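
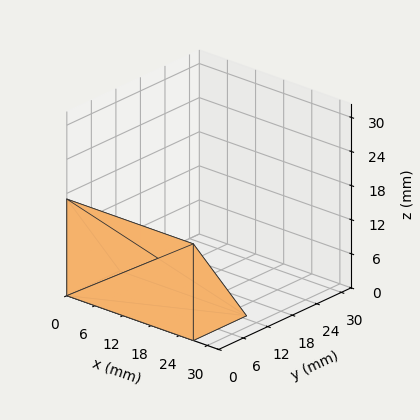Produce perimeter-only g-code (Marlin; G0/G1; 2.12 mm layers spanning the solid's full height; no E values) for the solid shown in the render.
Reading the render: the shape is a wedge (ramp): 27 × 13 mm base, rising to 17 mm along the y=0 edge and sloping linearly to z=0 at y=13 (dimensions read to the nearest mm from the axis ticks). For the g-code, the solid's height is divided into equal slices at the stated Δz and each level perimeter traced with G1 moves after a G0 lift.

; perimeter-only toolpath
G21 ; units = mm
G90 ; absolute positioning
G28 ; home
; layer 1
G0 Z2.12
G0 X0.00 Y0.00
G1 X27.00 Y0.00
G1 X27.00 Y11.38
G1 X0.00 Y11.38
G1 X0.00 Y0.00
; layer 2
G0 Z4.25
G0 X0.00 Y0.00
G1 X27.00 Y0.00
G1 X27.00 Y9.75
G1 X0.00 Y9.75
G1 X0.00 Y0.00
; layer 3
G0 Z6.38
G0 X0.00 Y0.00
G1 X27.00 Y0.00
G1 X27.00 Y8.12
G1 X0.00 Y8.12
G1 X0.00 Y0.00
; layer 4
G0 Z8.50
G0 X0.00 Y0.00
G1 X27.00 Y0.00
G1 X27.00 Y6.50
G1 X0.00 Y6.50
G1 X0.00 Y0.00
; layer 5
G0 Z10.62
G0 X0.00 Y0.00
G1 X27.00 Y0.00
G1 X27.00 Y4.88
G1 X0.00 Y4.88
G1 X0.00 Y0.00
; layer 6
G0 Z12.75
G0 X0.00 Y0.00
G1 X27.00 Y0.00
G1 X27.00 Y3.25
G1 X0.00 Y3.25
G1 X0.00 Y0.00
; layer 7
G0 Z14.88
G0 X0.00 Y0.00
G1 X27.00 Y0.00
G1 X27.00 Y1.62
G1 X0.00 Y1.62
G1 X0.00 Y0.00
M2 ; end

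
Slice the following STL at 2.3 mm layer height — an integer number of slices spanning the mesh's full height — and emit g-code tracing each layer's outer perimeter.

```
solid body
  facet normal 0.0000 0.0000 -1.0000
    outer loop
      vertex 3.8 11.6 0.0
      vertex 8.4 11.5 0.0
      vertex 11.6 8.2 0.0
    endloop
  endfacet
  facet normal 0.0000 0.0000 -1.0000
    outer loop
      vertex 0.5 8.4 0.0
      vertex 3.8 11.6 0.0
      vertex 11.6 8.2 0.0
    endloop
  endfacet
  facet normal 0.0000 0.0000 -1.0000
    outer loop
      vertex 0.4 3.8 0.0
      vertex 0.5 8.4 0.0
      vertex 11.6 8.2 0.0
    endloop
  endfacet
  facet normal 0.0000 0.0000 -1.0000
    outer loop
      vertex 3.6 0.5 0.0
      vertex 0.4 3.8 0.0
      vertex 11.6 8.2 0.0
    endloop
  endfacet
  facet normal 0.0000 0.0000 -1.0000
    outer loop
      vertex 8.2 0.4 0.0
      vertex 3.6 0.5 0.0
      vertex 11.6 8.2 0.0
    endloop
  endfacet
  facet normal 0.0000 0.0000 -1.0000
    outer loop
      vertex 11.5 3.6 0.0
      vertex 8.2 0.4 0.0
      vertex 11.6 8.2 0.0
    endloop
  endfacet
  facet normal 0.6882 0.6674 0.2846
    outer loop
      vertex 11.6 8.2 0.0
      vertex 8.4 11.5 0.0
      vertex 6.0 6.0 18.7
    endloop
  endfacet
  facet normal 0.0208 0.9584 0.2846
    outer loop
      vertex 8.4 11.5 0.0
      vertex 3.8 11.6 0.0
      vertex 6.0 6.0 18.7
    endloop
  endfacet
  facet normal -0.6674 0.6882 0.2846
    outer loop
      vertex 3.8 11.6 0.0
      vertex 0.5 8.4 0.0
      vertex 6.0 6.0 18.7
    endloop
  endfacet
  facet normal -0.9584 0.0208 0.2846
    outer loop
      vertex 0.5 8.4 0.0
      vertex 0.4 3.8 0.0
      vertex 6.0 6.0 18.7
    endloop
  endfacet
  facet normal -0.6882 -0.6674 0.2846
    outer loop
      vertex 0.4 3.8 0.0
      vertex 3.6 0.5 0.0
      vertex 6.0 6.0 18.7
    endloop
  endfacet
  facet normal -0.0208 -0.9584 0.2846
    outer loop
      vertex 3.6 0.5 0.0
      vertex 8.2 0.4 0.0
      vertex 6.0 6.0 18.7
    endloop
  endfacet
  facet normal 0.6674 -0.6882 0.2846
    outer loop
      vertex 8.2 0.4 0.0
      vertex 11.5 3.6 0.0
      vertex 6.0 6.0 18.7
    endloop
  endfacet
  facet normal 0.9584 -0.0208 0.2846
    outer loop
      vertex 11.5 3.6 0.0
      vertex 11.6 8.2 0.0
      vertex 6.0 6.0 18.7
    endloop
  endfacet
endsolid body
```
; perimeter-only toolpath
G21 ; units = mm
G90 ; absolute positioning
G28 ; home
; layer 1
G0 Z2.3
G0 X10.9 Y7.9
G1 X8.1 Y10.8
G1 X4.1 Y10.9
G1 X1.2 Y8.1
G1 X1.1 Y4.1
G1 X3.9 Y1.2
G1 X7.9 Y1.1
G1 X10.8 Y3.9
G1 X10.9 Y7.9
; layer 2
G0 Z4.7
G0 X10.2 Y7.6
G1 X7.8 Y10.1
G1 X4.3 Y10.2
G1 X1.9 Y7.8
G1 X1.8 Y4.3
G1 X4.2 Y1.9
G1 X7.6 Y1.8
G1 X10.1 Y4.2
G1 X10.2 Y7.6
; layer 3
G0 Z7.0
G0 X9.5 Y7.4
G1 X7.5 Y9.4
G1 X4.6 Y9.5
G1 X2.6 Y7.5
G1 X2.5 Y4.6
G1 X4.5 Y2.6
G1 X7.4 Y2.5
G1 X9.4 Y4.5
G1 X9.5 Y7.4
; layer 4
G0 Z9.3
G0 X8.8 Y7.1
G1 X7.2 Y8.8
G1 X4.9 Y8.8
G1 X3.2 Y7.2
G1 X3.2 Y4.9
G1 X4.8 Y3.2
G1 X7.1 Y3.2
G1 X8.8 Y4.8
G1 X8.8 Y7.1
; layer 5
G0 Z11.7
G0 X8.1 Y6.8
G1 X6.9 Y8.1
G1 X5.2 Y8.1
G1 X3.9 Y6.9
G1 X3.9 Y5.2
G1 X5.1 Y3.9
G1 X6.8 Y3.9
G1 X8.1 Y5.1
G1 X8.1 Y6.8
; layer 6
G0 Z14.0
G0 X7.4 Y6.5
G1 X6.6 Y7.4
G1 X5.5 Y7.4
G1 X4.6 Y6.6
G1 X4.6 Y5.5
G1 X5.4 Y4.6
G1 X6.5 Y4.6
G1 X7.4 Y5.4
G1 X7.4 Y6.5
; layer 7
G0 Z16.4
G0 X6.7 Y6.3
G1 X6.3 Y6.7
G1 X5.7 Y6.7
G1 X5.3 Y6.3
G1 X5.3 Y5.7
G1 X5.7 Y5.3
G1 X6.3 Y5.3
G1 X6.7 Y5.7
G1 X6.7 Y6.3
M2 ; end

The solid is a regular 8-sided pyramid, base circumscribed radius ≈ 6 mm, apex at z ≈ 18.7 mm. Slicing at Δz = 2.3 mm — 8 equal slices spanning the solid's height, so layer i sits at z = i·h/8 — gives 7 non-empty perimeters. Each is a 8-segment closed polygon; G0 lifts to the layer z and rapids to the start vertex, then G1 traces the edges. The cross-section shrinks linearly with z (the slice at the apex is degenerate and omitted).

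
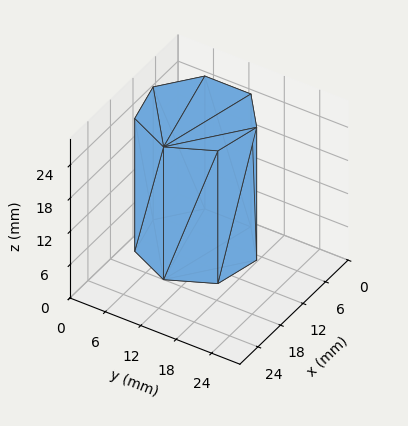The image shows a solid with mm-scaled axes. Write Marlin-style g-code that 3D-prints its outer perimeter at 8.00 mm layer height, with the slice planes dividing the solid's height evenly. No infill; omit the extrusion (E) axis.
Reading the render: the shape is a regular 7-sided prism (a cylinder approximated with 7 flat sides), circumscribed radius ≈ 9 mm, height ≈ 24 mm (dimensions read to the nearest mm from the axis ticks). For the g-code, the solid's height is divided into equal slices at the stated Δz and each level perimeter traced with G1 moves after a G0 lift.

; perimeter-only toolpath
G21 ; units = mm
G90 ; absolute positioning
G28 ; home
; layer 1
G0 Z8.00
G0 X18.00 Y9.00
G1 X14.61 Y16.04
G1 X7.00 Y17.77
G1 X0.89 Y12.90
G1 X0.89 Y5.10
G1 X7.00 Y0.23
G1 X14.61 Y1.96
G1 X18.00 Y9.00
; layer 2
G0 Z16.00
G0 X18.00 Y9.00
G1 X14.61 Y16.04
G1 X7.00 Y17.77
G1 X0.89 Y12.90
G1 X0.89 Y5.10
G1 X7.00 Y0.23
G1 X14.61 Y1.96
G1 X18.00 Y9.00
; layer 3
G0 Z24.00
G0 X18.00 Y9.00
G1 X14.61 Y16.04
G1 X7.00 Y17.77
G1 X0.89 Y12.90
G1 X0.89 Y5.10
G1 X7.00 Y0.23
G1 X14.61 Y1.96
G1 X18.00 Y9.00
M2 ; end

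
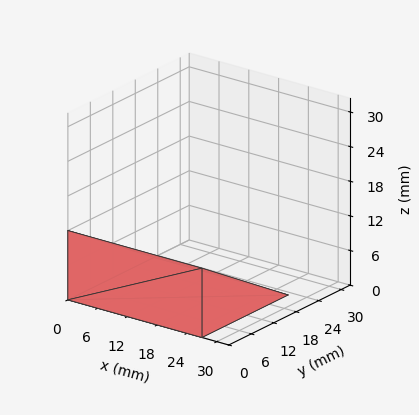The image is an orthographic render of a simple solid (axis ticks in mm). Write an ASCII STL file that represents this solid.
Reading the render: the shape is a wedge (ramp): 27 × 23 mm base, rising to 12 mm along the y=0 edge and sloping linearly to z=0 at y=23 (dimensions read to the nearest mm from the axis ticks). For the STL, each face is triangulated and given an outward normal.

solid part
  facet normal 0.0000 0.0000 -1.0000
    outer loop
      vertex 27.0 23.0 0.0
      vertex 27.0 0.0 0.0
      vertex 0.0 0.0 0.0
    endloop
  endfacet
  facet normal 0.0000 0.0000 -1.0000
    outer loop
      vertex 0.0 23.0 0.0
      vertex 27.0 23.0 0.0
      vertex 0.0 0.0 0.0
    endloop
  endfacet
  facet normal 0.0000 -1.0000 0.0000
    outer loop
      vertex 0.0 0.0 0.0
      vertex 27.0 0.0 0.0
      vertex 27.0 0.0 12.0
    endloop
  endfacet
  facet normal 0.0000 -1.0000 0.0000
    outer loop
      vertex 0.0 0.0 0.0
      vertex 27.0 0.0 12.0
      vertex 0.0 0.0 12.0
    endloop
  endfacet
  facet normal 0.0000 0.4626 0.8866
    outer loop
      vertex 0.0 0.0 12.0
      vertex 27.0 0.0 12.0
      vertex 27.0 23.0 0.0
    endloop
  endfacet
  facet normal 0.0000 0.4626 0.8866
    outer loop
      vertex 0.0 0.0 12.0
      vertex 27.0 23.0 0.0
      vertex 0.0 23.0 0.0
    endloop
  endfacet
  facet normal -1.0000 0.0000 0.0000
    outer loop
      vertex 0.0 0.0 12.0
      vertex 0.0 23.0 0.0
      vertex 0.0 0.0 0.0
    endloop
  endfacet
  facet normal 1.0000 0.0000 0.0000
    outer loop
      vertex 27.0 0.0 0.0
      vertex 27.0 23.0 0.0
      vertex 27.0 0.0 12.0
    endloop
  endfacet
endsolid part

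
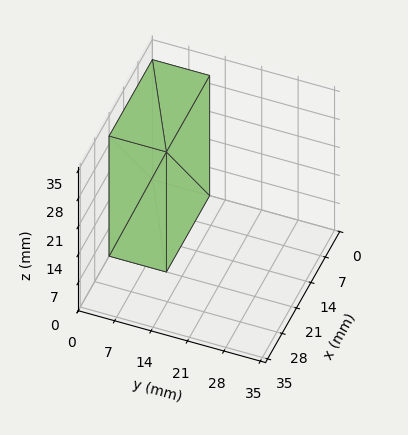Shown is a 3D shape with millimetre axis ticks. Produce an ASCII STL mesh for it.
Reading the render: the shape is a rectangular box, roughly 21 × 11 mm footprint and 30 mm tall (dimensions read to the nearest mm from the axis ticks). For the STL, each face is triangulated and given an outward normal.

solid part
  facet normal 0.0000 0.0000 -1.0000
    outer loop
      vertex 21.0 11.0 0.0
      vertex 21.0 0.0 0.0
      vertex 0.0 0.0 0.0
    endloop
  endfacet
  facet normal 0.0000 0.0000 -1.0000
    outer loop
      vertex 0.0 11.0 0.0
      vertex 21.0 11.0 0.0
      vertex 0.0 0.0 0.0
    endloop
  endfacet
  facet normal 0.0000 0.0000 1.0000
    outer loop
      vertex 0.0 0.0 30.0
      vertex 21.0 0.0 30.0
      vertex 21.0 11.0 30.0
    endloop
  endfacet
  facet normal 0.0000 0.0000 1.0000
    outer loop
      vertex 0.0 0.0 30.0
      vertex 21.0 11.0 30.0
      vertex 0.0 11.0 30.0
    endloop
  endfacet
  facet normal 0.0000 -1.0000 0.0000
    outer loop
      vertex 0.0 0.0 0.0
      vertex 21.0 0.0 0.0
      vertex 21.0 0.0 30.0
    endloop
  endfacet
  facet normal 0.0000 -1.0000 0.0000
    outer loop
      vertex 0.0 0.0 0.0
      vertex 21.0 0.0 30.0
      vertex 0.0 0.0 30.0
    endloop
  endfacet
  facet normal 0.0000 1.0000 0.0000
    outer loop
      vertex 21.0 11.0 30.0
      vertex 21.0 11.0 0.0
      vertex 0.0 11.0 0.0
    endloop
  endfacet
  facet normal 0.0000 1.0000 0.0000
    outer loop
      vertex 0.0 11.0 30.0
      vertex 21.0 11.0 30.0
      vertex 0.0 11.0 0.0
    endloop
  endfacet
  facet normal -1.0000 0.0000 0.0000
    outer loop
      vertex 0.0 11.0 30.0
      vertex 0.0 11.0 0.0
      vertex 0.0 0.0 0.0
    endloop
  endfacet
  facet normal -1.0000 0.0000 0.0000
    outer loop
      vertex 0.0 0.0 30.0
      vertex 0.0 11.0 30.0
      vertex 0.0 0.0 0.0
    endloop
  endfacet
  facet normal 1.0000 0.0000 0.0000
    outer loop
      vertex 21.0 0.0 0.0
      vertex 21.0 11.0 0.0
      vertex 21.0 11.0 30.0
    endloop
  endfacet
  facet normal 1.0000 0.0000 0.0000
    outer loop
      vertex 21.0 0.0 0.0
      vertex 21.0 11.0 30.0
      vertex 21.0 0.0 30.0
    endloop
  endfacet
endsolid part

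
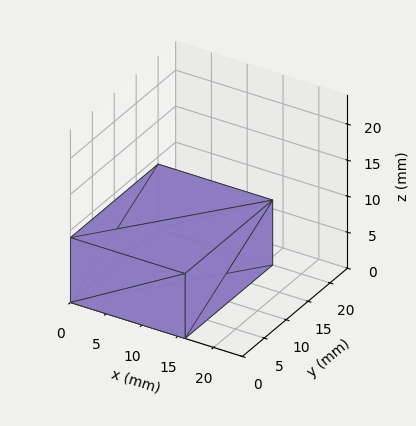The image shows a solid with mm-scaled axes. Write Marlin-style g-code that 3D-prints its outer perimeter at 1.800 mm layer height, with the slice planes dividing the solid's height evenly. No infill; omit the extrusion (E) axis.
Reading the render: the shape is a rectangular box, roughly 16 × 20 mm footprint and 9 mm tall (dimensions read to the nearest mm from the axis ticks). For the g-code, the solid's height is divided into equal slices at the stated Δz and each level perimeter traced with G1 moves after a G0 lift.

; perimeter-only toolpath
G21 ; units = mm
G90 ; absolute positioning
G28 ; home
; layer 1
G0 Z1.800
G0 X0.000 Y0.000
G1 X16.000 Y0.000
G1 X16.000 Y20.000
G1 X0.000 Y20.000
G1 X0.000 Y0.000
; layer 2
G0 Z3.600
G0 X0.000 Y0.000
G1 X16.000 Y0.000
G1 X16.000 Y20.000
G1 X0.000 Y20.000
G1 X0.000 Y0.000
; layer 3
G0 Z5.400
G0 X0.000 Y0.000
G1 X16.000 Y0.000
G1 X16.000 Y20.000
G1 X0.000 Y20.000
G1 X0.000 Y0.000
; layer 4
G0 Z7.200
G0 X0.000 Y0.000
G1 X16.000 Y0.000
G1 X16.000 Y20.000
G1 X0.000 Y20.000
G1 X0.000 Y0.000
; layer 5
G0 Z9.000
G0 X0.000 Y0.000
G1 X16.000 Y0.000
G1 X16.000 Y20.000
G1 X0.000 Y20.000
G1 X0.000 Y0.000
M2 ; end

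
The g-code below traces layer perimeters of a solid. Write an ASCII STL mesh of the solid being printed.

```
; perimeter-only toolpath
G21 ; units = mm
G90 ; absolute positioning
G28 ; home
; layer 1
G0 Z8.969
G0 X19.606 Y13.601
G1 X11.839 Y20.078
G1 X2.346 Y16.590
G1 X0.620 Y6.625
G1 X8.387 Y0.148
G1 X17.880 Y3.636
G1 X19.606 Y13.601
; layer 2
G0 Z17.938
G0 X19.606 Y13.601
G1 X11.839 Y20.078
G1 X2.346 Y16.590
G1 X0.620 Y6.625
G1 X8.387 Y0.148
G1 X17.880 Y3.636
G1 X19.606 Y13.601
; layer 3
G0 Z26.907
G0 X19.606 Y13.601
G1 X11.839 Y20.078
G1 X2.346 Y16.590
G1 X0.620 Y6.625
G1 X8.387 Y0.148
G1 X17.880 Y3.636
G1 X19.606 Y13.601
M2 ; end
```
solid part
  facet normal 0.0000 0.0000 -1.0000
    outer loop
      vertex 2.346 16.590 0.000
      vertex 11.839 20.078 0.000
      vertex 19.606 13.601 0.000
    endloop
  endfacet
  facet normal 0.0000 0.0000 -1.0000
    outer loop
      vertex 0.620 6.625 0.000
      vertex 2.346 16.590 0.000
      vertex 19.606 13.601 0.000
    endloop
  endfacet
  facet normal 0.0000 0.0000 -1.0000
    outer loop
      vertex 8.387 0.148 0.000
      vertex 0.620 6.625 0.000
      vertex 19.606 13.601 0.000
    endloop
  endfacet
  facet normal 0.0000 0.0000 -1.0000
    outer loop
      vertex 17.880 3.636 0.000
      vertex 8.387 0.148 0.000
      vertex 19.606 13.601 0.000
    endloop
  endfacet
  facet normal 0.0000 0.0000 1.0000
    outer loop
      vertex 19.606 13.601 26.907
      vertex 11.839 20.078 26.907
      vertex 2.346 16.590 26.907
    endloop
  endfacet
  facet normal 0.0000 0.0000 1.0000
    outer loop
      vertex 19.606 13.601 26.907
      vertex 2.346 16.590 26.907
      vertex 0.620 6.625 26.907
    endloop
  endfacet
  facet normal 0.0000 0.0000 1.0000
    outer loop
      vertex 19.606 13.601 26.907
      vertex 0.620 6.625 26.907
      vertex 8.387 0.148 26.907
    endloop
  endfacet
  facet normal 0.0000 0.0000 1.0000
    outer loop
      vertex 19.606 13.601 26.907
      vertex 8.387 0.148 26.907
      vertex 17.880 3.636 26.907
    endloop
  endfacet
  facet normal 0.6404 0.7680 0.0000
    outer loop
      vertex 19.606 13.601 0.000
      vertex 11.839 20.078 0.000
      vertex 11.839 20.078 26.907
    endloop
  endfacet
  facet normal 0.6404 0.7680 0.0000
    outer loop
      vertex 19.606 13.601 0.000
      vertex 11.839 20.078 26.907
      vertex 19.606 13.601 26.907
    endloop
  endfacet
  facet normal -0.3449 0.9386 0.0000
    outer loop
      vertex 11.839 20.078 0.000
      vertex 2.346 16.590 0.000
      vertex 2.346 16.590 26.907
    endloop
  endfacet
  facet normal -0.3449 0.9386 0.0000
    outer loop
      vertex 11.839 20.078 0.000
      vertex 2.346 16.590 26.907
      vertex 11.839 20.078 26.907
    endloop
  endfacet
  facet normal -0.9853 0.1707 0.0000
    outer loop
      vertex 2.346 16.590 0.000
      vertex 0.620 6.625 0.000
      vertex 0.620 6.625 26.907
    endloop
  endfacet
  facet normal -0.9853 0.1707 0.0000
    outer loop
      vertex 2.346 16.590 0.000
      vertex 0.620 6.625 26.907
      vertex 2.346 16.590 26.907
    endloop
  endfacet
  facet normal -0.6404 -0.7680 0.0000
    outer loop
      vertex 0.620 6.625 0.000
      vertex 8.387 0.148 0.000
      vertex 8.387 0.148 26.907
    endloop
  endfacet
  facet normal -0.6404 -0.7680 0.0000
    outer loop
      vertex 0.620 6.625 0.000
      vertex 8.387 0.148 26.907
      vertex 0.620 6.625 26.907
    endloop
  endfacet
  facet normal 0.3449 -0.9386 0.0000
    outer loop
      vertex 8.387 0.148 0.000
      vertex 17.880 3.636 0.000
      vertex 17.880 3.636 26.907
    endloop
  endfacet
  facet normal 0.3449 -0.9386 0.0000
    outer loop
      vertex 8.387 0.148 0.000
      vertex 17.880 3.636 26.907
      vertex 8.387 0.148 26.907
    endloop
  endfacet
  facet normal 0.9853 -0.1707 0.0000
    outer loop
      vertex 17.880 3.636 0.000
      vertex 19.606 13.601 0.000
      vertex 19.606 13.601 26.907
    endloop
  endfacet
  facet normal 0.9853 -0.1707 0.0000
    outer loop
      vertex 17.880 3.636 0.000
      vertex 19.606 13.601 26.907
      vertex 17.880 3.636 26.907
    endloop
  endfacet
endsolid part

The G0 Z moves step by Δz≈8.969 mm. Every layer's G1 loop is the same polygon, so the solid is a straight extrusion of it from z=0 to z≈26.9. Closing with flat bottom and top caps and triangulating gives 20 facets — a regular 6-sided prism (a cylinder approximated with 6 flat sides), circumscribed radius ≈ 10.1 mm, height ≈ 26.9 mm.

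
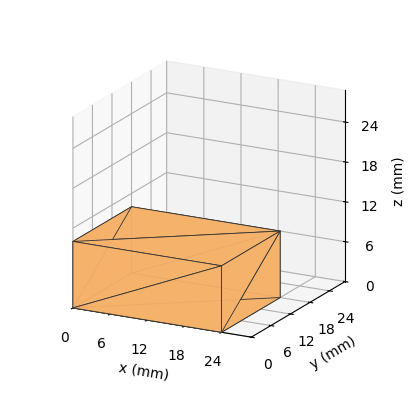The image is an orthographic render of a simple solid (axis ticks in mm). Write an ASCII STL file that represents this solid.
Reading the render: the shape is a rectangular box, roughly 24 × 18 mm footprint and 10 mm tall (dimensions read to the nearest mm from the axis ticks). For the STL, each face is triangulated and given an outward normal.

solid part
  facet normal 0.0000 0.0000 -1.0000
    outer loop
      vertex 24.000 18.000 0.000
      vertex 24.000 0.000 0.000
      vertex 0.000 0.000 0.000
    endloop
  endfacet
  facet normal 0.0000 0.0000 -1.0000
    outer loop
      vertex 0.000 18.000 0.000
      vertex 24.000 18.000 0.000
      vertex 0.000 0.000 0.000
    endloop
  endfacet
  facet normal 0.0000 0.0000 1.0000
    outer loop
      vertex 0.000 0.000 10.000
      vertex 24.000 0.000 10.000
      vertex 24.000 18.000 10.000
    endloop
  endfacet
  facet normal 0.0000 0.0000 1.0000
    outer loop
      vertex 0.000 0.000 10.000
      vertex 24.000 18.000 10.000
      vertex 0.000 18.000 10.000
    endloop
  endfacet
  facet normal 0.0000 -1.0000 0.0000
    outer loop
      vertex 0.000 0.000 0.000
      vertex 24.000 0.000 0.000
      vertex 24.000 0.000 10.000
    endloop
  endfacet
  facet normal 0.0000 -1.0000 0.0000
    outer loop
      vertex 0.000 0.000 0.000
      vertex 24.000 0.000 10.000
      vertex 0.000 0.000 10.000
    endloop
  endfacet
  facet normal 0.0000 1.0000 0.0000
    outer loop
      vertex 24.000 18.000 10.000
      vertex 24.000 18.000 0.000
      vertex 0.000 18.000 0.000
    endloop
  endfacet
  facet normal 0.0000 1.0000 0.0000
    outer loop
      vertex 0.000 18.000 10.000
      vertex 24.000 18.000 10.000
      vertex 0.000 18.000 0.000
    endloop
  endfacet
  facet normal -1.0000 0.0000 0.0000
    outer loop
      vertex 0.000 18.000 10.000
      vertex 0.000 18.000 0.000
      vertex 0.000 0.000 0.000
    endloop
  endfacet
  facet normal -1.0000 0.0000 0.0000
    outer loop
      vertex 0.000 0.000 10.000
      vertex 0.000 18.000 10.000
      vertex 0.000 0.000 0.000
    endloop
  endfacet
  facet normal 1.0000 0.0000 0.0000
    outer loop
      vertex 24.000 0.000 0.000
      vertex 24.000 18.000 0.000
      vertex 24.000 18.000 10.000
    endloop
  endfacet
  facet normal 1.0000 0.0000 0.0000
    outer loop
      vertex 24.000 0.000 0.000
      vertex 24.000 18.000 10.000
      vertex 24.000 0.000 10.000
    endloop
  endfacet
endsolid part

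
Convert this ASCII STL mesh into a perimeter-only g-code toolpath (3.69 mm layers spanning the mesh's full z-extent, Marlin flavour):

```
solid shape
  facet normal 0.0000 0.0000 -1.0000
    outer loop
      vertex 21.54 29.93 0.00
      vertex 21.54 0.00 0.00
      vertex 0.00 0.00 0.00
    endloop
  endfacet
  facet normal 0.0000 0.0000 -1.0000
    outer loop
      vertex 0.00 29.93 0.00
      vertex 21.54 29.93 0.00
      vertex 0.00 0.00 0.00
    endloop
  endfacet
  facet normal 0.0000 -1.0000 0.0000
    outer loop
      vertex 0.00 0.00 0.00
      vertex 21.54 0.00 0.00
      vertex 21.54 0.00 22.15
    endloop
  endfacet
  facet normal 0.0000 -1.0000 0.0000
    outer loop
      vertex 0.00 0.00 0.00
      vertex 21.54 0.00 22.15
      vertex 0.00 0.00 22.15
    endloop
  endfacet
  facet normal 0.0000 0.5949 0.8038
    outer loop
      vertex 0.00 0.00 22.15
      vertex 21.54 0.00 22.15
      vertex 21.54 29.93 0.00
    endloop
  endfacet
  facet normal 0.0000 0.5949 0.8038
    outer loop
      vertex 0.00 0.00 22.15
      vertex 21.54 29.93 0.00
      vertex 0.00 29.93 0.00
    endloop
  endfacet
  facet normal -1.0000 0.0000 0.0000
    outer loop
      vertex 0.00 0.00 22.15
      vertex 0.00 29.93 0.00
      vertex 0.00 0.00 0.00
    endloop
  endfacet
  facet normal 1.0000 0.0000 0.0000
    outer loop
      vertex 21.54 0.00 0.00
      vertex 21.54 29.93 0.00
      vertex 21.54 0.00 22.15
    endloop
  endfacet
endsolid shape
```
; perimeter-only toolpath
G21 ; units = mm
G90 ; absolute positioning
G28 ; home
; layer 1
G0 Z3.69
G0 X0.00 Y0.00
G1 X21.54 Y0.00
G1 X21.54 Y24.94
G1 X0.00 Y24.94
G1 X0.00 Y0.00
; layer 2
G0 Z7.38
G0 X0.00 Y0.00
G1 X21.54 Y0.00
G1 X21.54 Y19.95
G1 X0.00 Y19.95
G1 X0.00 Y0.00
; layer 3
G0 Z11.07
G0 X0.00 Y0.00
G1 X21.54 Y0.00
G1 X21.54 Y14.96
G1 X0.00 Y14.96
G1 X0.00 Y0.00
; layer 4
G0 Z14.77
G0 X0.00 Y0.00
G1 X21.54 Y0.00
G1 X21.54 Y9.98
G1 X0.00 Y9.98
G1 X0.00 Y0.00
; layer 5
G0 Z18.46
G0 X0.00 Y0.00
G1 X21.54 Y0.00
G1 X21.54 Y4.99
G1 X0.00 Y4.99
G1 X0.00 Y0.00
M2 ; end

The solid is a wedge (ramp): 21.5 × 29.9 mm base, rising to 22.1 mm along the y=0 edge and sloping linearly to z=0 at y=29.9. Slicing at Δz = 3.69 mm — 6 equal slices spanning the solid's height, so layer i sits at z = i·h/6 — gives 5 non-empty perimeters. Each is a 4-segment closed polygon; G0 lifts to the layer z and rapids to the start vertex, then G1 traces the edges. The cross-section shrinks linearly with z (the slice at the apex is degenerate and omitted).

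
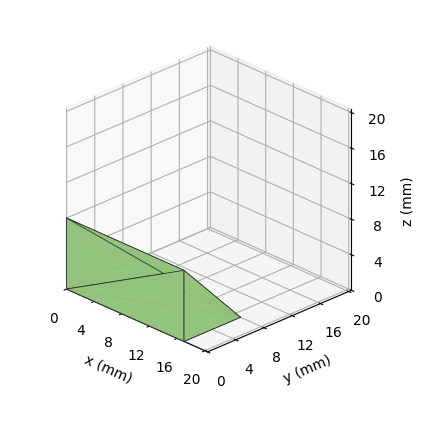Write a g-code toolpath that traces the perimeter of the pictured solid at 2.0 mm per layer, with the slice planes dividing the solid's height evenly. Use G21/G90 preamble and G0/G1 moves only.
Reading the render: the shape is a wedge (ramp): 17 × 8 mm base, rising to 8 mm along the y=0 edge and sloping linearly to z=0 at y=8 (dimensions read to the nearest mm from the axis ticks). For the g-code, the solid's height is divided into equal slices at the stated Δz and each level perimeter traced with G1 moves after a G0 lift.

; perimeter-only toolpath
G21 ; units = mm
G90 ; absolute positioning
G28 ; home
; layer 1
G0 Z2.0
G0 X0.0 Y0.0
G1 X17.0 Y0.0
G1 X17.0 Y6.0
G1 X0.0 Y6.0
G1 X0.0 Y0.0
; layer 2
G0 Z4.0
G0 X0.0 Y0.0
G1 X17.0 Y0.0
G1 X17.0 Y4.0
G1 X0.0 Y4.0
G1 X0.0 Y0.0
; layer 3
G0 Z6.0
G0 X0.0 Y0.0
G1 X17.0 Y0.0
G1 X17.0 Y2.0
G1 X0.0 Y2.0
G1 X0.0 Y0.0
M2 ; end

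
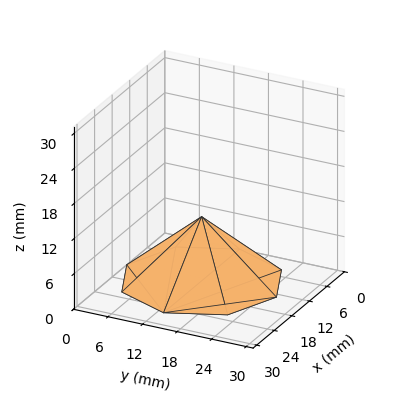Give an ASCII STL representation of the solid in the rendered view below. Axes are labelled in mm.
Reading the render: the shape is a regular 8-sided pyramid, base circumscribed radius ≈ 13 mm, apex at z ≈ 11 mm (dimensions read to the nearest mm from the axis ticks). For the STL, each face is triangulated and given an outward normal.

solid part
  facet normal 0.0000 0.0000 -1.0000
    outer loop
      vertex 13.000 26.000 0.000
      vertex 22.192 22.192 0.000
      vertex 26.000 13.000 0.000
    endloop
  endfacet
  facet normal 0.0000 0.0000 -1.0000
    outer loop
      vertex 3.808 22.192 0.000
      vertex 13.000 26.000 0.000
      vertex 26.000 13.000 0.000
    endloop
  endfacet
  facet normal 0.0000 0.0000 -1.0000
    outer loop
      vertex 0.000 13.000 0.000
      vertex 3.808 22.192 0.000
      vertex 26.000 13.000 0.000
    endloop
  endfacet
  facet normal 0.0000 0.0000 -1.0000
    outer loop
      vertex 3.808 3.808 0.000
      vertex 0.000 13.000 0.000
      vertex 26.000 13.000 0.000
    endloop
  endfacet
  facet normal 0.0000 0.0000 -1.0000
    outer loop
      vertex 13.000 0.000 0.000
      vertex 3.808 3.808 0.000
      vertex 26.000 13.000 0.000
    endloop
  endfacet
  facet normal 0.0000 0.0000 -1.0000
    outer loop
      vertex 22.192 3.808 0.000
      vertex 13.000 0.000 0.000
      vertex 26.000 13.000 0.000
    endloop
  endfacet
  facet normal 0.6240 0.2585 0.7374
    outer loop
      vertex 26.000 13.000 0.000
      vertex 22.192 22.192 0.000
      vertex 13.000 13.000 11.000
    endloop
  endfacet
  facet normal 0.2585 0.6240 0.7374
    outer loop
      vertex 22.192 22.192 0.000
      vertex 13.000 26.000 0.000
      vertex 13.000 13.000 11.000
    endloop
  endfacet
  facet normal -0.2585 0.6240 0.7374
    outer loop
      vertex 13.000 26.000 0.000
      vertex 3.808 22.192 0.000
      vertex 13.000 13.000 11.000
    endloop
  endfacet
  facet normal -0.6240 0.2585 0.7374
    outer loop
      vertex 3.808 22.192 0.000
      vertex 0.000 13.000 0.000
      vertex 13.000 13.000 11.000
    endloop
  endfacet
  facet normal -0.6240 -0.2585 0.7374
    outer loop
      vertex 0.000 13.000 0.000
      vertex 3.808 3.808 0.000
      vertex 13.000 13.000 11.000
    endloop
  endfacet
  facet normal -0.2585 -0.6240 0.7374
    outer loop
      vertex 3.808 3.808 0.000
      vertex 13.000 0.000 0.000
      vertex 13.000 13.000 11.000
    endloop
  endfacet
  facet normal 0.2585 -0.6240 0.7374
    outer loop
      vertex 13.000 0.000 0.000
      vertex 22.192 3.808 0.000
      vertex 13.000 13.000 11.000
    endloop
  endfacet
  facet normal 0.6240 -0.2585 0.7374
    outer loop
      vertex 22.192 3.808 0.000
      vertex 26.000 13.000 0.000
      vertex 13.000 13.000 11.000
    endloop
  endfacet
endsolid part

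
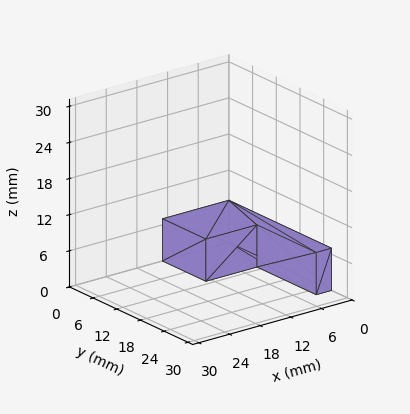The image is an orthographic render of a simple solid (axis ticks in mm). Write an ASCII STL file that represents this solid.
Reading the render: the shape is an L-shaped prism: outer 13 × 26 mm, arm thicknesses ≈ 11 mm (horizontal) and 3 mm (vertical), extruded 7 mm in z (dimensions read to the nearest mm from the axis ticks). For the STL, each face is triangulated and given an outward normal.

solid part
  facet normal 0.0000 0.0000 -1.0000
    outer loop
      vertex 13.000 11.000 0.000
      vertex 13.000 0.000 0.000
      vertex 0.000 0.000 0.000
    endloop
  endfacet
  facet normal 0.0000 0.0000 -1.0000
    outer loop
      vertex 3.000 11.000 0.000
      vertex 13.000 11.000 0.000
      vertex 0.000 0.000 0.000
    endloop
  endfacet
  facet normal 0.0000 0.0000 -1.0000
    outer loop
      vertex 3.000 26.000 0.000
      vertex 3.000 11.000 0.000
      vertex 0.000 0.000 0.000
    endloop
  endfacet
  facet normal 0.0000 0.0000 -1.0000
    outer loop
      vertex 0.000 26.000 0.000
      vertex 3.000 26.000 0.000
      vertex 0.000 0.000 0.000
    endloop
  endfacet
  facet normal 0.0000 0.0000 1.0000
    outer loop
      vertex 0.000 0.000 7.000
      vertex 13.000 0.000 7.000
      vertex 13.000 11.000 7.000
    endloop
  endfacet
  facet normal 0.0000 0.0000 1.0000
    outer loop
      vertex 0.000 0.000 7.000
      vertex 13.000 11.000 7.000
      vertex 3.000 11.000 7.000
    endloop
  endfacet
  facet normal 0.0000 0.0000 1.0000
    outer loop
      vertex 0.000 0.000 7.000
      vertex 3.000 11.000 7.000
      vertex 3.000 26.000 7.000
    endloop
  endfacet
  facet normal 0.0000 0.0000 1.0000
    outer loop
      vertex 0.000 0.000 7.000
      vertex 3.000 26.000 7.000
      vertex 0.000 26.000 7.000
    endloop
  endfacet
  facet normal 0.0000 -1.0000 0.0000
    outer loop
      vertex 0.000 0.000 0.000
      vertex 13.000 0.000 0.000
      vertex 13.000 0.000 7.000
    endloop
  endfacet
  facet normal 0.0000 -1.0000 0.0000
    outer loop
      vertex 0.000 0.000 0.000
      vertex 13.000 0.000 7.000
      vertex 0.000 0.000 7.000
    endloop
  endfacet
  facet normal 1.0000 0.0000 0.0000
    outer loop
      vertex 13.000 0.000 0.000
      vertex 13.000 11.000 0.000
      vertex 13.000 11.000 7.000
    endloop
  endfacet
  facet normal 1.0000 0.0000 0.0000
    outer loop
      vertex 13.000 0.000 0.000
      vertex 13.000 11.000 7.000
      vertex 13.000 0.000 7.000
    endloop
  endfacet
  facet normal 0.0000 1.0000 0.0000
    outer loop
      vertex 13.000 11.000 0.000
      vertex 3.000 11.000 0.000
      vertex 3.000 11.000 7.000
    endloop
  endfacet
  facet normal 0.0000 1.0000 0.0000
    outer loop
      vertex 13.000 11.000 0.000
      vertex 3.000 11.000 7.000
      vertex 13.000 11.000 7.000
    endloop
  endfacet
  facet normal 1.0000 0.0000 0.0000
    outer loop
      vertex 3.000 11.000 0.000
      vertex 3.000 26.000 0.000
      vertex 3.000 26.000 7.000
    endloop
  endfacet
  facet normal 1.0000 0.0000 0.0000
    outer loop
      vertex 3.000 11.000 0.000
      vertex 3.000 26.000 7.000
      vertex 3.000 11.000 7.000
    endloop
  endfacet
  facet normal 0.0000 1.0000 0.0000
    outer loop
      vertex 3.000 26.000 0.000
      vertex 0.000 26.000 0.000
      vertex 0.000 26.000 7.000
    endloop
  endfacet
  facet normal 0.0000 1.0000 0.0000
    outer loop
      vertex 3.000 26.000 0.000
      vertex 0.000 26.000 7.000
      vertex 3.000 26.000 7.000
    endloop
  endfacet
  facet normal -1.0000 0.0000 0.0000
    outer loop
      vertex 0.000 26.000 0.000
      vertex 0.000 0.000 0.000
      vertex 0.000 0.000 7.000
    endloop
  endfacet
  facet normal -1.0000 0.0000 0.0000
    outer loop
      vertex 0.000 26.000 0.000
      vertex 0.000 0.000 7.000
      vertex 0.000 26.000 7.000
    endloop
  endfacet
endsolid part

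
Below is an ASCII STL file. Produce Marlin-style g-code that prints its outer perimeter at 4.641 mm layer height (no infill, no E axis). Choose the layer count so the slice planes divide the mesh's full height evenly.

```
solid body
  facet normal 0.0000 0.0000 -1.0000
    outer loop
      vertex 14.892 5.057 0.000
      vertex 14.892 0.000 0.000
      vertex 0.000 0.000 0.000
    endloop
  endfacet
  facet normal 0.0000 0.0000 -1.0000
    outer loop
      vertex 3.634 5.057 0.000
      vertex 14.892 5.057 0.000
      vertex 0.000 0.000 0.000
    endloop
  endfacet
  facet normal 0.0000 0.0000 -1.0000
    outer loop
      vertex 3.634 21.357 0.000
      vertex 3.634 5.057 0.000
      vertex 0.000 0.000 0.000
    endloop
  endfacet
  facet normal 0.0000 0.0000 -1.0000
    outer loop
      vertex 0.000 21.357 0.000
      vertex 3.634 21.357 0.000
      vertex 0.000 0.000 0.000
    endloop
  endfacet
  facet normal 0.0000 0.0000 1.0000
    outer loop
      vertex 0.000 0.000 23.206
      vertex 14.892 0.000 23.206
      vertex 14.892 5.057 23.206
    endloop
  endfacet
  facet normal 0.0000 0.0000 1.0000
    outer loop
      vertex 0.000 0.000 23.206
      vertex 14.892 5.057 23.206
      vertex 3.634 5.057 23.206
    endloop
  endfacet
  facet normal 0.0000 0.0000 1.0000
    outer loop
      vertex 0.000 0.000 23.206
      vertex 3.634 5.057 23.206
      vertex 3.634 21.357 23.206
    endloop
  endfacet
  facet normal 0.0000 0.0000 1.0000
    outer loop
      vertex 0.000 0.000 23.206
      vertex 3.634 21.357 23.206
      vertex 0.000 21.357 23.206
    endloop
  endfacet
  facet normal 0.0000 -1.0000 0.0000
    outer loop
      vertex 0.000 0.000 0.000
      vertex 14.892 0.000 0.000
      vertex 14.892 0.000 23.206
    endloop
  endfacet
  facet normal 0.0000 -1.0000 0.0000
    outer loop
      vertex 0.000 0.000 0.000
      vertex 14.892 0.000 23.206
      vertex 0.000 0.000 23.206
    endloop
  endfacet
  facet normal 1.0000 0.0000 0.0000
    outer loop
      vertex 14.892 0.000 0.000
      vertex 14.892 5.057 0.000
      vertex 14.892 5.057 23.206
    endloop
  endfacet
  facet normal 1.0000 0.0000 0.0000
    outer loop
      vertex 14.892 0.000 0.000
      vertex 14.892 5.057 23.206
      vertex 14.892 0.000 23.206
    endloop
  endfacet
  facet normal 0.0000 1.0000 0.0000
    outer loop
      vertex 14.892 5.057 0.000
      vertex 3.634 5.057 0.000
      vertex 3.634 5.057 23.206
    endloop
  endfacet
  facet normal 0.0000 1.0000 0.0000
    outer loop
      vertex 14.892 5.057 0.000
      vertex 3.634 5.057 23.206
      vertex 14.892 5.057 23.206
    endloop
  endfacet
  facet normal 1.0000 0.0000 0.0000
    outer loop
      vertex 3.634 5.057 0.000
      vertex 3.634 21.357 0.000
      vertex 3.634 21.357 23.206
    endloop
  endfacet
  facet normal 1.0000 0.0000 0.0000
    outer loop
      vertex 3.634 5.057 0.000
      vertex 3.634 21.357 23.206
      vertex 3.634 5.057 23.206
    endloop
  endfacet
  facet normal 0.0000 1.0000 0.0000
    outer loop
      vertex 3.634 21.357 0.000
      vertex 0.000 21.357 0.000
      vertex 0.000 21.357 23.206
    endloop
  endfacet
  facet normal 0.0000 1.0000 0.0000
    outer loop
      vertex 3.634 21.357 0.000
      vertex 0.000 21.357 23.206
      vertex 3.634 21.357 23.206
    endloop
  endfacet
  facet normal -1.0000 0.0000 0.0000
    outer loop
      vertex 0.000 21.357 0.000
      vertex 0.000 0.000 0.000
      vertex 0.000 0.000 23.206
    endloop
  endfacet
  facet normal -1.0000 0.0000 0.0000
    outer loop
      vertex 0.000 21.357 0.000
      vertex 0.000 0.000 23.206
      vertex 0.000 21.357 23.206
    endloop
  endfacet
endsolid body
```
; perimeter-only toolpath
G21 ; units = mm
G90 ; absolute positioning
G28 ; home
; layer 1
G0 Z4.641
G0 X0.000 Y0.000
G1 X14.892 Y0.000
G1 X14.892 Y5.057
G1 X3.634 Y5.057
G1 X3.634 Y21.357
G1 X0.000 Y21.357
G1 X0.000 Y0.000
; layer 2
G0 Z9.282
G0 X0.000 Y0.000
G1 X14.892 Y0.000
G1 X14.892 Y5.057
G1 X3.634 Y5.057
G1 X3.634 Y21.357
G1 X0.000 Y21.357
G1 X0.000 Y0.000
; layer 3
G0 Z13.924
G0 X0.000 Y0.000
G1 X14.892 Y0.000
G1 X14.892 Y5.057
G1 X3.634 Y5.057
G1 X3.634 Y21.357
G1 X0.000 Y21.357
G1 X0.000 Y0.000
; layer 4
G0 Z18.565
G0 X0.000 Y0.000
G1 X14.892 Y0.000
G1 X14.892 Y5.057
G1 X3.634 Y5.057
G1 X3.634 Y21.357
G1 X0.000 Y21.357
G1 X0.000 Y0.000
; layer 5
G0 Z23.206
G0 X0.000 Y0.000
G1 X14.892 Y0.000
G1 X14.892 Y5.057
G1 X3.634 Y5.057
G1 X3.634 Y21.357
G1 X0.000 Y21.357
G1 X0.000 Y0.000
M2 ; end

The solid is an L-shaped prism: outer 14.9 × 21.4 mm, arm thicknesses ≈ 5.06 mm (horizontal) and 3.63 mm (vertical), extruded 23.2 mm in z. Slicing at Δz = 4.641 mm — 5 equal slices spanning the solid's height, so layer i sits at z = i·h/5 — gives 5 non-empty perimeters. Each is a 6-segment closed polygon; G0 lifts to the layer z and rapids to the start vertex, then G1 traces the edges.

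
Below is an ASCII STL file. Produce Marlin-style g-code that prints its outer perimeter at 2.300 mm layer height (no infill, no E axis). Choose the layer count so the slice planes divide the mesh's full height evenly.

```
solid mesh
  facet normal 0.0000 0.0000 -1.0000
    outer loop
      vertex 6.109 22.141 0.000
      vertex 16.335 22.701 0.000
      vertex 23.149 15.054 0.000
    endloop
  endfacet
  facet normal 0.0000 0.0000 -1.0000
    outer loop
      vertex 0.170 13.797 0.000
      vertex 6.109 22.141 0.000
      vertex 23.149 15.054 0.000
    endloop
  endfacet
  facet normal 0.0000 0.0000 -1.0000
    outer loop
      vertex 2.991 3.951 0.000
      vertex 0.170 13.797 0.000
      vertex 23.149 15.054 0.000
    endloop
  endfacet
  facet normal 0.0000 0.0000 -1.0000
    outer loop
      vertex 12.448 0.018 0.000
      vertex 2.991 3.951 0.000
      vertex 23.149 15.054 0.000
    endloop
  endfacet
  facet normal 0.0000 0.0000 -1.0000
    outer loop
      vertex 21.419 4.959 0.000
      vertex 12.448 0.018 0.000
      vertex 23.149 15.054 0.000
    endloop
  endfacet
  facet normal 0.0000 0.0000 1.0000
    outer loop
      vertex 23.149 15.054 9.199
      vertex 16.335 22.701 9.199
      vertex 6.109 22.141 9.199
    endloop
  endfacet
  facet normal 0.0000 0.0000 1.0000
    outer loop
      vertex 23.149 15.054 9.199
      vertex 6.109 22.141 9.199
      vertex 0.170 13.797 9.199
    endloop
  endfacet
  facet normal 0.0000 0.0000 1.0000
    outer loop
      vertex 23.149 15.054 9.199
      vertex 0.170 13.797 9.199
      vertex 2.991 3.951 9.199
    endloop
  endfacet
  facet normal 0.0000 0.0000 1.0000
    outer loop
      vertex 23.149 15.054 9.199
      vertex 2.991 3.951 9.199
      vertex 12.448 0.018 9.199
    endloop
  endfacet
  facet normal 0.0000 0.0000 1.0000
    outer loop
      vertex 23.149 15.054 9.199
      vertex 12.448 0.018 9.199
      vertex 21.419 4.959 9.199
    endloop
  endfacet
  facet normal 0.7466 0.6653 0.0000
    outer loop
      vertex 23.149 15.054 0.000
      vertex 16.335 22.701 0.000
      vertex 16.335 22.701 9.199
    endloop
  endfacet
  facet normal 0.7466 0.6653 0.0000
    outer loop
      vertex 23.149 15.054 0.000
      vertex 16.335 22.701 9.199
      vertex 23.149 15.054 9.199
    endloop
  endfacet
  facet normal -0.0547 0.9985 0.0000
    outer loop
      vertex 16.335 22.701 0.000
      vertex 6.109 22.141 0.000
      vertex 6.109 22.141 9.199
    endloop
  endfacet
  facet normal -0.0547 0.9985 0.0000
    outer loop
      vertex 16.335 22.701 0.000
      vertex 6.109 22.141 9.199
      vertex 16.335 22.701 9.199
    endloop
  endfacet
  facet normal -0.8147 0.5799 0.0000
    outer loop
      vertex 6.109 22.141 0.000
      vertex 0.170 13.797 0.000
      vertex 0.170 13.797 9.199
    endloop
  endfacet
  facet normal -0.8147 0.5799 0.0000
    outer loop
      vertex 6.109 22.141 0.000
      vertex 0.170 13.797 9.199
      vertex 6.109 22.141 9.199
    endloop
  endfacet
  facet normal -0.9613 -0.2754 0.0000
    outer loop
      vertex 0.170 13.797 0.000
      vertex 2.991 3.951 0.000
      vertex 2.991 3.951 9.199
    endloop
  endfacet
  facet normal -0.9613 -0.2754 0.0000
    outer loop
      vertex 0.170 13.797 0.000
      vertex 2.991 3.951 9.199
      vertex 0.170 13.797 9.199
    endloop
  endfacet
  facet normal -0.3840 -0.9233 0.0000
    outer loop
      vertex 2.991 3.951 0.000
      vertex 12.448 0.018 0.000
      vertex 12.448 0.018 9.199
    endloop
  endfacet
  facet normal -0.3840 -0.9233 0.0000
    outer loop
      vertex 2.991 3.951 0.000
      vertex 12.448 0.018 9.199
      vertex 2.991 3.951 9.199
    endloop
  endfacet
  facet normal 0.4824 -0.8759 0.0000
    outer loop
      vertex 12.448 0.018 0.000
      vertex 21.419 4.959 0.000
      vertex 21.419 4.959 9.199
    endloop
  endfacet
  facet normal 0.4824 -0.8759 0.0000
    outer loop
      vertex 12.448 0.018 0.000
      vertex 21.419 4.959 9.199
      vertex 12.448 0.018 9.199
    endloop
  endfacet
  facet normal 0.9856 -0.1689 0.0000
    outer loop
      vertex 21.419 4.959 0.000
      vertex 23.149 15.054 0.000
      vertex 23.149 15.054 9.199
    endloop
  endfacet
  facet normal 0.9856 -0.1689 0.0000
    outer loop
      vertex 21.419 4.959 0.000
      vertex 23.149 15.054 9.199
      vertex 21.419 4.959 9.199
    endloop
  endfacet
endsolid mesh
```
; perimeter-only toolpath
G21 ; units = mm
G90 ; absolute positioning
G28 ; home
; layer 1
G0 Z2.300
G0 X23.149 Y15.054
G1 X16.335 Y22.701
G1 X6.109 Y22.141
G1 X0.170 Y13.797
G1 X2.991 Y3.951
G1 X12.448 Y0.018
G1 X21.419 Y4.959
G1 X23.149 Y15.054
; layer 2
G0 Z4.599
G0 X23.149 Y15.054
G1 X16.335 Y22.701
G1 X6.109 Y22.141
G1 X0.170 Y13.797
G1 X2.991 Y3.951
G1 X12.448 Y0.018
G1 X21.419 Y4.959
G1 X23.149 Y15.054
; layer 3
G0 Z6.899
G0 X23.149 Y15.054
G1 X16.335 Y22.701
G1 X6.109 Y22.141
G1 X0.170 Y13.797
G1 X2.991 Y3.951
G1 X12.448 Y0.018
G1 X21.419 Y4.959
G1 X23.149 Y15.054
; layer 4
G0 Z9.199
G0 X23.149 Y15.054
G1 X16.335 Y22.701
G1 X6.109 Y22.141
G1 X0.170 Y13.797
G1 X2.991 Y3.951
G1 X12.448 Y0.018
G1 X21.419 Y4.959
G1 X23.149 Y15.054
M2 ; end

The solid is a regular 7-sided prism (a cylinder approximated with 7 flat sides), circumscribed radius ≈ 11.8 mm, height ≈ 9.2 mm. Slicing at Δz = 2.300 mm — 4 equal slices spanning the solid's height, so layer i sits at z = i·h/4 — gives 4 non-empty perimeters. Each is a 7-segment closed polygon; G0 lifts to the layer z and rapids to the start vertex, then G1 traces the edges.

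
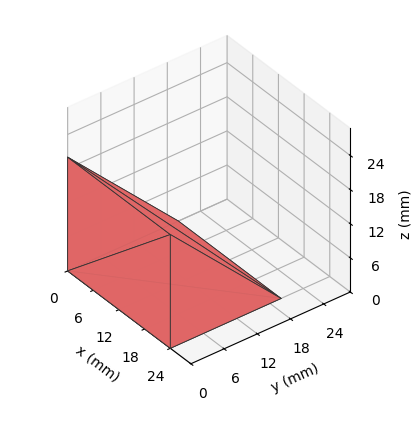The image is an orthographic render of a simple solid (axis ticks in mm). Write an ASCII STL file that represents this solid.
Reading the render: the shape is a wedge (ramp): 24 × 20 mm base, rising to 20 mm along the y=0 edge and sloping linearly to z=0 at y=20 (dimensions read to the nearest mm from the axis ticks). For the STL, each face is triangulated and given an outward normal.

solid part
  facet normal 0.0000 0.0000 -1.0000
    outer loop
      vertex 24.00 20.00 0.00
      vertex 24.00 0.00 0.00
      vertex 0.00 0.00 0.00
    endloop
  endfacet
  facet normal 0.0000 0.0000 -1.0000
    outer loop
      vertex 0.00 20.00 0.00
      vertex 24.00 20.00 0.00
      vertex 0.00 0.00 0.00
    endloop
  endfacet
  facet normal 0.0000 -1.0000 0.0000
    outer loop
      vertex 0.00 0.00 0.00
      vertex 24.00 0.00 0.00
      vertex 24.00 0.00 20.00
    endloop
  endfacet
  facet normal 0.0000 -1.0000 0.0000
    outer loop
      vertex 0.00 0.00 0.00
      vertex 24.00 0.00 20.00
      vertex 0.00 0.00 20.00
    endloop
  endfacet
  facet normal 0.0000 0.7071 0.7071
    outer loop
      vertex 0.00 0.00 20.00
      vertex 24.00 0.00 20.00
      vertex 24.00 20.00 0.00
    endloop
  endfacet
  facet normal 0.0000 0.7071 0.7071
    outer loop
      vertex 0.00 0.00 20.00
      vertex 24.00 20.00 0.00
      vertex 0.00 20.00 0.00
    endloop
  endfacet
  facet normal -1.0000 0.0000 0.0000
    outer loop
      vertex 0.00 0.00 20.00
      vertex 0.00 20.00 0.00
      vertex 0.00 0.00 0.00
    endloop
  endfacet
  facet normal 1.0000 0.0000 0.0000
    outer loop
      vertex 24.00 0.00 0.00
      vertex 24.00 20.00 0.00
      vertex 24.00 0.00 20.00
    endloop
  endfacet
endsolid part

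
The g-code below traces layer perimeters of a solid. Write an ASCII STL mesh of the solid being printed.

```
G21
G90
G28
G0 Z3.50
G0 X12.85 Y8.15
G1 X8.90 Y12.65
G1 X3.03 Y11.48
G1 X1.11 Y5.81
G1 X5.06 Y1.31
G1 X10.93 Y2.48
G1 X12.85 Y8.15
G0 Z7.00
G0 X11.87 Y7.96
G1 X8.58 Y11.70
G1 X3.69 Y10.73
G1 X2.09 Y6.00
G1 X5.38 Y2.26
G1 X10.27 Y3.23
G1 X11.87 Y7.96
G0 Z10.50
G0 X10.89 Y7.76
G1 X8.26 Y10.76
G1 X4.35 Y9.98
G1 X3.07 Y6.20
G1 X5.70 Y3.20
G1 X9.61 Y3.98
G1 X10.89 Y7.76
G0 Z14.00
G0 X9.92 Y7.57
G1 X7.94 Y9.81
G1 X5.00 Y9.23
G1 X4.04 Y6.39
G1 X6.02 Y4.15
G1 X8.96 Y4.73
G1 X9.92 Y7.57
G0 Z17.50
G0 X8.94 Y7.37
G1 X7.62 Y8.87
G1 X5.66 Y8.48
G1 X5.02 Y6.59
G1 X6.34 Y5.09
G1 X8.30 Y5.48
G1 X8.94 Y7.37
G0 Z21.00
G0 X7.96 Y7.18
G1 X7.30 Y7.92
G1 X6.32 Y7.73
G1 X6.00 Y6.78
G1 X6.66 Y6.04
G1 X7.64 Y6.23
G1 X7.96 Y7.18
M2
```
solid part
  facet normal 0.0000 0.0000 -1.0000
    outer loop
      vertex 2.37 12.23 0.00
      vertex 9.22 13.59 0.00
      vertex 13.83 8.35 0.00
    endloop
  endfacet
  facet normal 0.0000 0.0000 -1.0000
    outer loop
      vertex 0.13 5.61 0.00
      vertex 2.37 12.23 0.00
      vertex 13.83 8.35 0.00
    endloop
  endfacet
  facet normal 0.0000 0.0000 -1.0000
    outer loop
      vertex 4.74 0.37 0.00
      vertex 0.13 5.61 0.00
      vertex 13.83 8.35 0.00
    endloop
  endfacet
  facet normal 0.0000 0.0000 -1.0000
    outer loop
      vertex 11.59 1.73 0.00
      vertex 4.74 0.37 0.00
      vertex 13.83 8.35 0.00
    endloop
  endfacet
  facet normal 0.7289 0.6413 0.2397
    outer loop
      vertex 13.83 8.35 0.00
      vertex 9.22 13.59 0.00
      vertex 6.98 6.98 24.50
    endloop
  endfacet
  facet normal -0.1891 0.9523 0.2396
    outer loop
      vertex 9.22 13.59 0.00
      vertex 2.37 12.23 0.00
      vertex 6.98 6.98 24.50
    endloop
  endfacet
  facet normal -0.9196 0.3112 0.2397
    outer loop
      vertex 2.37 12.23 0.00
      vertex 0.13 5.61 0.00
      vertex 6.98 6.98 24.50
    endloop
  endfacet
  facet normal -0.7289 -0.6413 0.2397
    outer loop
      vertex 0.13 5.61 0.00
      vertex 4.74 0.37 0.00
      vertex 6.98 6.98 24.50
    endloop
  endfacet
  facet normal 0.1891 -0.9523 0.2396
    outer loop
      vertex 4.74 0.37 0.00
      vertex 11.59 1.73 0.00
      vertex 6.98 6.98 24.50
    endloop
  endfacet
  facet normal 0.9196 -0.3112 0.2397
    outer loop
      vertex 11.59 1.73 0.00
      vertex 13.83 8.35 0.00
      vertex 6.98 6.98 24.50
    endloop
  endfacet
endsolid part

The G0 Z moves step by Δz≈3.50 mm. The G1 loops shrink linearly with z, so the solid tapers from its base footprint up to z≈24.5. Closing with a flat bottom cap and the tapered top and triangulating gives 10 facets — a regular 6-sided pyramid, base circumscribed radius ≈ 6.98 mm, apex at z ≈ 24.5 mm.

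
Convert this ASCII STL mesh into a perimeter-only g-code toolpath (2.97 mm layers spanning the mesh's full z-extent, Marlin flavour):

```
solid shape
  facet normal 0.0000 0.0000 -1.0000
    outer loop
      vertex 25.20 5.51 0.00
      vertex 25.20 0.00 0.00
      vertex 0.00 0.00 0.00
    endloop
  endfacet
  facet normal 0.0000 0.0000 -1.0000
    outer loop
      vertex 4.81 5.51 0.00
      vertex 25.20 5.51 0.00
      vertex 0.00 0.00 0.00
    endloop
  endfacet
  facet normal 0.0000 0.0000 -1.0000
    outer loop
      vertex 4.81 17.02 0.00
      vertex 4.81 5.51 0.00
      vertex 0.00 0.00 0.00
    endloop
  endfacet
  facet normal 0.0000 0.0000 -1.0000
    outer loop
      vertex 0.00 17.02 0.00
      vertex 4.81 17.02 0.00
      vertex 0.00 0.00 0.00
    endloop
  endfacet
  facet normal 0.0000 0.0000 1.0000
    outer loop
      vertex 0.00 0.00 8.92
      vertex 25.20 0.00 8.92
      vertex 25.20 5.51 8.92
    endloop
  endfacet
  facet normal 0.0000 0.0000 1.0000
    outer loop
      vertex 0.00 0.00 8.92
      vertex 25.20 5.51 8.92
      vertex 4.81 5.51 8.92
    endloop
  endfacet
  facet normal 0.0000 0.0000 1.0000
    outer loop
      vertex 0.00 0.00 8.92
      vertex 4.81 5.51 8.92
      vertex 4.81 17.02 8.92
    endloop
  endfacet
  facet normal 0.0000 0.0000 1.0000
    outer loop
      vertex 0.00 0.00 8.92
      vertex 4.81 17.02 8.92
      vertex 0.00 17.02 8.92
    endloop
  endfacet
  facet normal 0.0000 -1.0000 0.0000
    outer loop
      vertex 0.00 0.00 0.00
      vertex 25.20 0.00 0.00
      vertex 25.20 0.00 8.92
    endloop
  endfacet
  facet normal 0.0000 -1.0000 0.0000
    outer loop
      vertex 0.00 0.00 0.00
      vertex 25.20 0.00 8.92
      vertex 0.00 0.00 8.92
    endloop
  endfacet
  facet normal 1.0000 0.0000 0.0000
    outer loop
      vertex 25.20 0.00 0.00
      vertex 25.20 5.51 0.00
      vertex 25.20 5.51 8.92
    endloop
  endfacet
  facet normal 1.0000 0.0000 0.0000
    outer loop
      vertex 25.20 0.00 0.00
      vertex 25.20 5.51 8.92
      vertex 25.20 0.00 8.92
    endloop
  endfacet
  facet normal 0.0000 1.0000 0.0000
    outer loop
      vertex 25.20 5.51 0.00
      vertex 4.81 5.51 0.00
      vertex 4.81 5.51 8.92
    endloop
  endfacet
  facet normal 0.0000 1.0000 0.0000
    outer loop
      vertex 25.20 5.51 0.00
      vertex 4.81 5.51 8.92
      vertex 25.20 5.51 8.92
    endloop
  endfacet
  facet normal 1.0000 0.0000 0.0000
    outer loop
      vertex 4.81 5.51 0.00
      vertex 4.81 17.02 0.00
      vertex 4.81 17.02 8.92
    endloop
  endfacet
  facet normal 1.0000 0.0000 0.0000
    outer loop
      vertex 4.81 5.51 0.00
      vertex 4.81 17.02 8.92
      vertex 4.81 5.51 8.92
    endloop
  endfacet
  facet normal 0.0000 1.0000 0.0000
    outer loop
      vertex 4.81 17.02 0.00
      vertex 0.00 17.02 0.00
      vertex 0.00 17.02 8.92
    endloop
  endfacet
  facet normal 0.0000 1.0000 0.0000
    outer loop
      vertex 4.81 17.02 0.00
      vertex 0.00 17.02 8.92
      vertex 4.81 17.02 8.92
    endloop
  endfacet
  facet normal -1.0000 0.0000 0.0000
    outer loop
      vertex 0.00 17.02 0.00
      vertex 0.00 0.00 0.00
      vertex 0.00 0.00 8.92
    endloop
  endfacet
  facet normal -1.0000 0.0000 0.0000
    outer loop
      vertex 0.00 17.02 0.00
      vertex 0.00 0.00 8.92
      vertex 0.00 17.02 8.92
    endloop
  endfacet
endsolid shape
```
; perimeter-only toolpath
G21 ; units = mm
G90 ; absolute positioning
G28 ; home
; layer 1
G0 Z2.97
G0 X0.00 Y0.00
G1 X25.20 Y0.00
G1 X25.20 Y5.51
G1 X4.81 Y5.51
G1 X4.81 Y17.02
G1 X0.00 Y17.02
G1 X0.00 Y0.00
; layer 2
G0 Z5.95
G0 X0.00 Y0.00
G1 X25.20 Y0.00
G1 X25.20 Y5.51
G1 X4.81 Y5.51
G1 X4.81 Y17.02
G1 X0.00 Y17.02
G1 X0.00 Y0.00
; layer 3
G0 Z8.92
G0 X0.00 Y0.00
G1 X25.20 Y0.00
G1 X25.20 Y5.51
G1 X4.81 Y5.51
G1 X4.81 Y17.02
G1 X0.00 Y17.02
G1 X0.00 Y0.00
M2 ; end

The solid is an L-shaped prism: outer 25.2 × 17 mm, arm thicknesses ≈ 5.51 mm (horizontal) and 4.81 mm (vertical), extruded 8.92 mm in z. Slicing at Δz = 2.97 mm — 3 equal slices spanning the solid's height, so layer i sits at z = i·h/3 — gives 3 non-empty perimeters. Each is a 6-segment closed polygon; G0 lifts to the layer z and rapids to the start vertex, then G1 traces the edges.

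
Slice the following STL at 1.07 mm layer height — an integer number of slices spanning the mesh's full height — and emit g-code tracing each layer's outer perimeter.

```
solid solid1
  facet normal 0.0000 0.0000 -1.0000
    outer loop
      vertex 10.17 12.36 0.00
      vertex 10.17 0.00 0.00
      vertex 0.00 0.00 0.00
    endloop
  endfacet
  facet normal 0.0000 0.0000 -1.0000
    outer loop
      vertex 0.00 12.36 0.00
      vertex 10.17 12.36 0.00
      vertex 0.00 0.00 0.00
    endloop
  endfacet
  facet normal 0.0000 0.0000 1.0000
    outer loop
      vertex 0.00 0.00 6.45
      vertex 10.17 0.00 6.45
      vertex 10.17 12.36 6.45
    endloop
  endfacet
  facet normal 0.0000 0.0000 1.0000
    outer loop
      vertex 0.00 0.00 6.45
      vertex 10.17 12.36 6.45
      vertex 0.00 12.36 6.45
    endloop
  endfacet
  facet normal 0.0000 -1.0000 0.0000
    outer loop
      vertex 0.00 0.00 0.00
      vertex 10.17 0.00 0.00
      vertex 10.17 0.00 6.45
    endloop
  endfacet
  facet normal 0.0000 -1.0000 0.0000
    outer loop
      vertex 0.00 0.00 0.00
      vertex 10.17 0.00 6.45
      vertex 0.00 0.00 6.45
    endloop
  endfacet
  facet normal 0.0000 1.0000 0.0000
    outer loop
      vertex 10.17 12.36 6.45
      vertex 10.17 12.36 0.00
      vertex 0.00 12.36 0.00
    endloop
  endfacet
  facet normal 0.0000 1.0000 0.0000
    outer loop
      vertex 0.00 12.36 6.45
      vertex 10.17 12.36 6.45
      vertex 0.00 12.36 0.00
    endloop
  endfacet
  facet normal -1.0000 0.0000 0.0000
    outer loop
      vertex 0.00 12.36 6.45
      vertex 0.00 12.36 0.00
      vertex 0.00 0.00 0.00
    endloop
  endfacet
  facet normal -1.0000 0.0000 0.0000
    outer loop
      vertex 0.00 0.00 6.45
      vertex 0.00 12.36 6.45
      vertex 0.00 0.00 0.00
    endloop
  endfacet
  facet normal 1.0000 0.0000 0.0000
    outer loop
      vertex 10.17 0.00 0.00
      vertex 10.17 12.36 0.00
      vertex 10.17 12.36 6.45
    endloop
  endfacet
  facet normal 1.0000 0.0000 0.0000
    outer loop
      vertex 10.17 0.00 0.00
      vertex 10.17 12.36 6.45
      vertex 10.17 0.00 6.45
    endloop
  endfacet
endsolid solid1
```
; perimeter-only toolpath
G21 ; units = mm
G90 ; absolute positioning
G28 ; home
; layer 1
G0 Z1.07
G0 X0.00 Y0.00
G1 X10.17 Y0.00
G1 X10.17 Y12.36
G1 X0.00 Y12.36
G1 X0.00 Y0.00
; layer 2
G0 Z2.15
G0 X0.00 Y0.00
G1 X10.17 Y0.00
G1 X10.17 Y12.36
G1 X0.00 Y12.36
G1 X0.00 Y0.00
; layer 3
G0 Z3.22
G0 X0.00 Y0.00
G1 X10.17 Y0.00
G1 X10.17 Y12.36
G1 X0.00 Y12.36
G1 X0.00 Y0.00
; layer 4
G0 Z4.30
G0 X0.00 Y0.00
G1 X10.17 Y0.00
G1 X10.17 Y12.36
G1 X0.00 Y12.36
G1 X0.00 Y0.00
; layer 5
G0 Z5.38
G0 X0.00 Y0.00
G1 X10.17 Y0.00
G1 X10.17 Y12.36
G1 X0.00 Y12.36
G1 X0.00 Y0.00
; layer 6
G0 Z6.45
G0 X0.00 Y0.00
G1 X10.17 Y0.00
G1 X10.17 Y12.36
G1 X0.00 Y12.36
G1 X0.00 Y0.00
M2 ; end

The solid is a rectangular box, roughly 10.2 × 12.4 mm footprint and 6.45 mm tall. Slicing at Δz = 1.07 mm — 6 equal slices spanning the solid's height, so layer i sits at z = i·h/6 — gives 6 non-empty perimeters. Each is a 4-segment closed polygon; G0 lifts to the layer z and rapids to the start vertex, then G1 traces the edges.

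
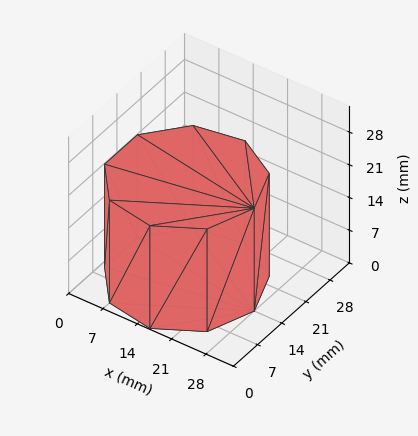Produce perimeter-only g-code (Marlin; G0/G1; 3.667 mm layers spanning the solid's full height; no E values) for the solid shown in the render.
Reading the render: the shape is a regular 9-sided prism (a cylinder approximated with 9 flat sides), circumscribed radius ≈ 14 mm, height ≈ 22 mm (dimensions read to the nearest mm from the axis ticks). For the g-code, the solid's height is divided into equal slices at the stated Δz and each level perimeter traced with G1 moves after a G0 lift.

; perimeter-only toolpath
G21 ; units = mm
G90 ; absolute positioning
G28 ; home
; layer 1
G0 Z3.667
G0 X28.000 Y14.000
G1 X24.725 Y22.999
G1 X16.431 Y27.787
G1 X7.000 Y26.124
G1 X0.844 Y18.788
G1 X0.844 Y9.212
G1 X7.000 Y1.876
G1 X16.431 Y0.213
G1 X24.725 Y5.001
G1 X28.000 Y14.000
; layer 2
G0 Z7.333
G0 X28.000 Y14.000
G1 X24.725 Y22.999
G1 X16.431 Y27.787
G1 X7.000 Y26.124
G1 X0.844 Y18.788
G1 X0.844 Y9.212
G1 X7.000 Y1.876
G1 X16.431 Y0.213
G1 X24.725 Y5.001
G1 X28.000 Y14.000
; layer 3
G0 Z11.000
G0 X28.000 Y14.000
G1 X24.725 Y22.999
G1 X16.431 Y27.787
G1 X7.000 Y26.124
G1 X0.844 Y18.788
G1 X0.844 Y9.212
G1 X7.000 Y1.876
G1 X16.431 Y0.213
G1 X24.725 Y5.001
G1 X28.000 Y14.000
; layer 4
G0 Z14.667
G0 X28.000 Y14.000
G1 X24.725 Y22.999
G1 X16.431 Y27.787
G1 X7.000 Y26.124
G1 X0.844 Y18.788
G1 X0.844 Y9.212
G1 X7.000 Y1.876
G1 X16.431 Y0.213
G1 X24.725 Y5.001
G1 X28.000 Y14.000
; layer 5
G0 Z18.333
G0 X28.000 Y14.000
G1 X24.725 Y22.999
G1 X16.431 Y27.787
G1 X7.000 Y26.124
G1 X0.844 Y18.788
G1 X0.844 Y9.212
G1 X7.000 Y1.876
G1 X16.431 Y0.213
G1 X24.725 Y5.001
G1 X28.000 Y14.000
; layer 6
G0 Z22.000
G0 X28.000 Y14.000
G1 X24.725 Y22.999
G1 X16.431 Y27.787
G1 X7.000 Y26.124
G1 X0.844 Y18.788
G1 X0.844 Y9.212
G1 X7.000 Y1.876
G1 X16.431 Y0.213
G1 X24.725 Y5.001
G1 X28.000 Y14.000
M2 ; end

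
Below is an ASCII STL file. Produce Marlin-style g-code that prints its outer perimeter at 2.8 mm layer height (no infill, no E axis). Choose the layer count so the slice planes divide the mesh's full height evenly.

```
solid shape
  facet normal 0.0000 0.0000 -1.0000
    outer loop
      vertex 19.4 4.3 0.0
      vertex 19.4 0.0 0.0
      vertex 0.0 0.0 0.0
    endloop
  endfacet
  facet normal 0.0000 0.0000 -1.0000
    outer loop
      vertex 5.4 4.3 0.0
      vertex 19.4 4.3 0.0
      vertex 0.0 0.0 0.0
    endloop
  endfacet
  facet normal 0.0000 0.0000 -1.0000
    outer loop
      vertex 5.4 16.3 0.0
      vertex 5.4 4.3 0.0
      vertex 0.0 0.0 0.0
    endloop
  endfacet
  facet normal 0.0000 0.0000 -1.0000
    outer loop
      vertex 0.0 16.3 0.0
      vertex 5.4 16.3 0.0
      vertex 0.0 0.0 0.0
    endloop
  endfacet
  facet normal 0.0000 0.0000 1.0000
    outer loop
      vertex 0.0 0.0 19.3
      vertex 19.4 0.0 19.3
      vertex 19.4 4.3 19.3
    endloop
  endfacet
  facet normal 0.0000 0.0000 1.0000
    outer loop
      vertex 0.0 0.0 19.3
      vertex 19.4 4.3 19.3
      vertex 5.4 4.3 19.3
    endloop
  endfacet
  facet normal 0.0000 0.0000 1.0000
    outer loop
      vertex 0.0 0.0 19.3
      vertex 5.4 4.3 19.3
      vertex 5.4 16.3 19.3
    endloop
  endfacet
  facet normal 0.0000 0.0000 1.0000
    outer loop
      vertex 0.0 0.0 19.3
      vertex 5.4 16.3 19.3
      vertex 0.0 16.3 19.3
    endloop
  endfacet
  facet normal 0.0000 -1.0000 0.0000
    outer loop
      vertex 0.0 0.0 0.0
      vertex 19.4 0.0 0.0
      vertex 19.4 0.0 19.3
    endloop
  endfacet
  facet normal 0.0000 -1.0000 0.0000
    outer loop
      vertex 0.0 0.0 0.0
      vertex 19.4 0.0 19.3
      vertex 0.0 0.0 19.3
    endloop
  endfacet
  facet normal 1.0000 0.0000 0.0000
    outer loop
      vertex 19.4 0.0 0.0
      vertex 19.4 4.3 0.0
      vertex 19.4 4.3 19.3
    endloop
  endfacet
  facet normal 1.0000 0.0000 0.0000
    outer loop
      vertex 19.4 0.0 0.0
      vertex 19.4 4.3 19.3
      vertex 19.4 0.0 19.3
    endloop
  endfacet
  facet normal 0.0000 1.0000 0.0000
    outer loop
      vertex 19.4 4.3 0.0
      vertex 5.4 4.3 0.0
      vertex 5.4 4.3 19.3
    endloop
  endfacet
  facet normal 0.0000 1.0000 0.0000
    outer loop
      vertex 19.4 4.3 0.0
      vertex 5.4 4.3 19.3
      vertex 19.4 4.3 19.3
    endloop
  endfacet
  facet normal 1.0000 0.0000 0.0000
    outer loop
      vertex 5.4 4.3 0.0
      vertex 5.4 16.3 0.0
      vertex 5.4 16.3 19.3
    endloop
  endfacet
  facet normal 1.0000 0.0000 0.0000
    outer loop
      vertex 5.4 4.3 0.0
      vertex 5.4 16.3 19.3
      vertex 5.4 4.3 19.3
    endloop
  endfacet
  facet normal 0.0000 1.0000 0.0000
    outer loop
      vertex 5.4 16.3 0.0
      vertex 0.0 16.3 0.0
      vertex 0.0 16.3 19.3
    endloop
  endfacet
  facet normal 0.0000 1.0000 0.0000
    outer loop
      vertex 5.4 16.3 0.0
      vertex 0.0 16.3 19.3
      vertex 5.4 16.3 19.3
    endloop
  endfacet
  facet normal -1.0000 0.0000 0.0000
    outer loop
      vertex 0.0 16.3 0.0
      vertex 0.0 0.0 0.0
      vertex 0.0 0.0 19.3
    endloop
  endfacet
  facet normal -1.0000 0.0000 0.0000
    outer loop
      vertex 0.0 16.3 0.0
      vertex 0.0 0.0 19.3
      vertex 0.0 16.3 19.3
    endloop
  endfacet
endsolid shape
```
; perimeter-only toolpath
G21 ; units = mm
G90 ; absolute positioning
G28 ; home
; layer 1
G0 Z2.8
G0 X0.0 Y0.0
G1 X19.4 Y0.0
G1 X19.4 Y4.3
G1 X5.4 Y4.3
G1 X5.4 Y16.3
G1 X0.0 Y16.3
G1 X0.0 Y0.0
; layer 2
G0 Z5.5
G0 X0.0 Y0.0
G1 X19.4 Y0.0
G1 X19.4 Y4.3
G1 X5.4 Y4.3
G1 X5.4 Y16.3
G1 X0.0 Y16.3
G1 X0.0 Y0.0
; layer 3
G0 Z8.3
G0 X0.0 Y0.0
G1 X19.4 Y0.0
G1 X19.4 Y4.3
G1 X5.4 Y4.3
G1 X5.4 Y16.3
G1 X0.0 Y16.3
G1 X0.0 Y0.0
; layer 4
G0 Z11.0
G0 X0.0 Y0.0
G1 X19.4 Y0.0
G1 X19.4 Y4.3
G1 X5.4 Y4.3
G1 X5.4 Y16.3
G1 X0.0 Y16.3
G1 X0.0 Y0.0
; layer 5
G0 Z13.8
G0 X0.0 Y0.0
G1 X19.4 Y0.0
G1 X19.4 Y4.3
G1 X5.4 Y4.3
G1 X5.4 Y16.3
G1 X0.0 Y16.3
G1 X0.0 Y0.0
; layer 6
G0 Z16.5
G0 X0.0 Y0.0
G1 X19.4 Y0.0
G1 X19.4 Y4.3
G1 X5.4 Y4.3
G1 X5.4 Y16.3
G1 X0.0 Y16.3
G1 X0.0 Y0.0
; layer 7
G0 Z19.3
G0 X0.0 Y0.0
G1 X19.4 Y0.0
G1 X19.4 Y4.3
G1 X5.4 Y4.3
G1 X5.4 Y16.3
G1 X0.0 Y16.3
G1 X0.0 Y0.0
M2 ; end

The solid is an L-shaped prism: outer 19.4 × 16.3 mm, arm thicknesses ≈ 4.3 mm (horizontal) and 5.4 mm (vertical), extruded 19.3 mm in z. Slicing at Δz = 2.8 mm — 7 equal slices spanning the solid's height, so layer i sits at z = i·h/7 — gives 7 non-empty perimeters. Each is a 6-segment closed polygon; G0 lifts to the layer z and rapids to the start vertex, then G1 traces the edges.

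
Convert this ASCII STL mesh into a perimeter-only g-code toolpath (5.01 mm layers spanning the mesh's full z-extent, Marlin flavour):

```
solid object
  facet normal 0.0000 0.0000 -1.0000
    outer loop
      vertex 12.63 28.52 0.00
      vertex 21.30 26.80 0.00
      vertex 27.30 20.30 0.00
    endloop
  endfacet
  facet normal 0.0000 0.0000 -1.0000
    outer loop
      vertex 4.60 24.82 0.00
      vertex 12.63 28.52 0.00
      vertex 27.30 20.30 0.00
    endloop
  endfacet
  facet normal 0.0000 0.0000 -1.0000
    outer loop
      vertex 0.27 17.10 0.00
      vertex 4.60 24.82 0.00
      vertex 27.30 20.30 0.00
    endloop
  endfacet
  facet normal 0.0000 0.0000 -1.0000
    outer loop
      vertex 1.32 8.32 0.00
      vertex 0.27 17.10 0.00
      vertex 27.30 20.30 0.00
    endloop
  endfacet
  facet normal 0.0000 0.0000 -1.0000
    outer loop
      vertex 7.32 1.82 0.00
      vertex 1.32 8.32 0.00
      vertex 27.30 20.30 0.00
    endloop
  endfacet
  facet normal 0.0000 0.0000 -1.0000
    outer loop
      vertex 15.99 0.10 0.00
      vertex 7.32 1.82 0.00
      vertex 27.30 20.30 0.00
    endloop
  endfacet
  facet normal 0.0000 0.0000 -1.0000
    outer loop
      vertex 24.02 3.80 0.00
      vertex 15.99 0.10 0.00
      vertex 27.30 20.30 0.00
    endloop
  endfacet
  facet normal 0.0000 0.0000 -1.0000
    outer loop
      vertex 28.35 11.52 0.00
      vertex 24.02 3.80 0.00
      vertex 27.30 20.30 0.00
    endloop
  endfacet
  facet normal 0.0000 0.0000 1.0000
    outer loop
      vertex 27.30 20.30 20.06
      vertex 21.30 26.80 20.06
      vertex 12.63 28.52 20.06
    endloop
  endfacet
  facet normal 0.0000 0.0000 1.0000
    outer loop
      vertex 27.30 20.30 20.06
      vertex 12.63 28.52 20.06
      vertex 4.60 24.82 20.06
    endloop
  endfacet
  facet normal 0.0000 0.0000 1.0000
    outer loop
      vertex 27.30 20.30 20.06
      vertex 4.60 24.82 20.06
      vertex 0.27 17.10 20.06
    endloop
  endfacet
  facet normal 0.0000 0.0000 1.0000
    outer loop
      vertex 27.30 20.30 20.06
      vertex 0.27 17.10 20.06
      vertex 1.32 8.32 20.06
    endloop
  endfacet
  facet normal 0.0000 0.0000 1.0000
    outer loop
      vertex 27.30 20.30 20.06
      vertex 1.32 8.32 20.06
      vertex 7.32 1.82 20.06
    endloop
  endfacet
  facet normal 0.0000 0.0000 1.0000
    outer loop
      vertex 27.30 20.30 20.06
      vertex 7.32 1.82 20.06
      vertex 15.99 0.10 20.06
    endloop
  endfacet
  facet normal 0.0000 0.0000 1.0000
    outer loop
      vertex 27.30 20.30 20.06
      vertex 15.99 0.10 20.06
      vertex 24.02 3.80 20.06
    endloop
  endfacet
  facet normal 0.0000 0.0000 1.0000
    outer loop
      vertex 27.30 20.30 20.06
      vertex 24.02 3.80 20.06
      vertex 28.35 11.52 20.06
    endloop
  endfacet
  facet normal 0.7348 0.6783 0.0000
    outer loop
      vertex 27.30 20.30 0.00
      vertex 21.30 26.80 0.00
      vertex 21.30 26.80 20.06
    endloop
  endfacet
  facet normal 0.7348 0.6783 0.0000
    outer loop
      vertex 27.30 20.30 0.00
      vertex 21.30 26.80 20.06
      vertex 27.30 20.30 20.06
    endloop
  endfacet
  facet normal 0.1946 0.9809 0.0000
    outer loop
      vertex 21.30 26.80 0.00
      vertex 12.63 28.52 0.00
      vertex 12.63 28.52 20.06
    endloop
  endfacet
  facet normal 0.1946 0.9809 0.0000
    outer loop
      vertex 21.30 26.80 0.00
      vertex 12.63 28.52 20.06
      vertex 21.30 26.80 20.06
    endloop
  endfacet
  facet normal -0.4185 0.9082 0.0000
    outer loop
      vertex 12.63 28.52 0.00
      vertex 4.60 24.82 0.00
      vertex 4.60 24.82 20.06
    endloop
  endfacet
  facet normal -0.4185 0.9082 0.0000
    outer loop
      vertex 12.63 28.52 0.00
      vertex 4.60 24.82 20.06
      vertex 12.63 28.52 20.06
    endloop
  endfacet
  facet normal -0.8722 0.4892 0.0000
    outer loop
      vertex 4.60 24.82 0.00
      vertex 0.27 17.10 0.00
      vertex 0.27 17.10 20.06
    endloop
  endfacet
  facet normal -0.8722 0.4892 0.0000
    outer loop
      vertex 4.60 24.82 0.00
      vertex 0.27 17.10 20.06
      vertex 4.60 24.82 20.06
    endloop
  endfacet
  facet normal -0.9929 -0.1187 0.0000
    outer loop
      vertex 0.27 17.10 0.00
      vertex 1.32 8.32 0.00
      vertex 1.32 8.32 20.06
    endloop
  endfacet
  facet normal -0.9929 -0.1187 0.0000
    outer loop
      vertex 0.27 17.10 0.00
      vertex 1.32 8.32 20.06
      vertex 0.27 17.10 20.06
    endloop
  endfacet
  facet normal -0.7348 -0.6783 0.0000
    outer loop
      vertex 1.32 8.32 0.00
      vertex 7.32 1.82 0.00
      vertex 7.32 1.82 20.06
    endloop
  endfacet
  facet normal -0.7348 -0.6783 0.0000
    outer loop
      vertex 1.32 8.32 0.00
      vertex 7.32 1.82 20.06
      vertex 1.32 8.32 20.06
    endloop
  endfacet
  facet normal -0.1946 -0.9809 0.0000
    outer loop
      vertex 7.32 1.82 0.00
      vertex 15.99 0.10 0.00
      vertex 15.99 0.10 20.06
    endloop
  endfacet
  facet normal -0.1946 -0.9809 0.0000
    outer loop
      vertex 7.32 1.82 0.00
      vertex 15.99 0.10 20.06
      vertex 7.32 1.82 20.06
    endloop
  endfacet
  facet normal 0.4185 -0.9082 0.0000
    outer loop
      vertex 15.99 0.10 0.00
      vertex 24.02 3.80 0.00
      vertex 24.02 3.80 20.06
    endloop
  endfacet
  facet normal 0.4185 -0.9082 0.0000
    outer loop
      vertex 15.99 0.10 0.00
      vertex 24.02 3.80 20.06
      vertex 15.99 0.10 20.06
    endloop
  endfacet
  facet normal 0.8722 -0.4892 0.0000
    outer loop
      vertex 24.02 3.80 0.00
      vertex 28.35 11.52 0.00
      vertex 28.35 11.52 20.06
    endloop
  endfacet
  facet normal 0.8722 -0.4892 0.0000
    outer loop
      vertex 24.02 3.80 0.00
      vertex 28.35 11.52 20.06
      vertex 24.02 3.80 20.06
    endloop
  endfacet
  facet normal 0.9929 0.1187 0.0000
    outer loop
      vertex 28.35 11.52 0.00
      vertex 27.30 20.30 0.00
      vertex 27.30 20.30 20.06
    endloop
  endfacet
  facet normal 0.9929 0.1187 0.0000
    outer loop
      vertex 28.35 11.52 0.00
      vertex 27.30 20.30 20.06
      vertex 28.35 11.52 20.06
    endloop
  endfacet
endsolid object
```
; perimeter-only toolpath
G21 ; units = mm
G90 ; absolute positioning
G28 ; home
; layer 1
G0 Z5.01
G0 X27.30 Y20.30
G1 X21.30 Y26.80
G1 X12.63 Y28.52
G1 X4.60 Y24.82
G1 X0.27 Y17.10
G1 X1.32 Y8.32
G1 X7.32 Y1.82
G1 X15.99 Y0.10
G1 X24.02 Y3.80
G1 X28.35 Y11.52
G1 X27.30 Y20.30
; layer 2
G0 Z10.03
G0 X27.30 Y20.30
G1 X21.30 Y26.80
G1 X12.63 Y28.52
G1 X4.60 Y24.82
G1 X0.27 Y17.10
G1 X1.32 Y8.32
G1 X7.32 Y1.82
G1 X15.99 Y0.10
G1 X24.02 Y3.80
G1 X28.35 Y11.52
G1 X27.30 Y20.30
; layer 3
G0 Z15.04
G0 X27.30 Y20.30
G1 X21.30 Y26.80
G1 X12.63 Y28.52
G1 X4.60 Y24.82
G1 X0.27 Y17.10
G1 X1.32 Y8.32
G1 X7.32 Y1.82
G1 X15.99 Y0.10
G1 X24.02 Y3.80
G1 X28.35 Y11.52
G1 X27.30 Y20.30
; layer 4
G0 Z20.06
G0 X27.30 Y20.30
G1 X21.30 Y26.80
G1 X12.63 Y28.52
G1 X4.60 Y24.82
G1 X0.27 Y17.10
G1 X1.32 Y8.32
G1 X7.32 Y1.82
G1 X15.99 Y0.10
G1 X24.02 Y3.80
G1 X28.35 Y11.52
G1 X27.30 Y20.30
M2 ; end

The solid is a regular 10-sided prism (a cylinder approximated with 10 flat sides), circumscribed radius ≈ 14.3 mm, height ≈ 20.1 mm. Slicing at Δz = 5.01 mm — 4 equal slices spanning the solid's height, so layer i sits at z = i·h/4 — gives 4 non-empty perimeters. Each is a 10-segment closed polygon; G0 lifts to the layer z and rapids to the start vertex, then G1 traces the edges.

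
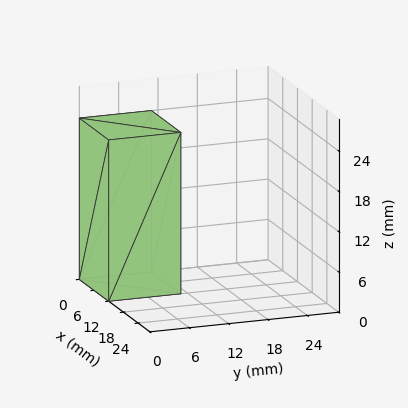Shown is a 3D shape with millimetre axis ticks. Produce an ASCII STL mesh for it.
Reading the render: the shape is a rectangular box, roughly 12 × 11 mm footprint and 24 mm tall (dimensions read to the nearest mm from the axis ticks). For the STL, each face is triangulated and given an outward normal.

solid part
  facet normal 0.0000 0.0000 -1.0000
    outer loop
      vertex 12.00 11.00 0.00
      vertex 12.00 0.00 0.00
      vertex 0.00 0.00 0.00
    endloop
  endfacet
  facet normal 0.0000 0.0000 -1.0000
    outer loop
      vertex 0.00 11.00 0.00
      vertex 12.00 11.00 0.00
      vertex 0.00 0.00 0.00
    endloop
  endfacet
  facet normal 0.0000 0.0000 1.0000
    outer loop
      vertex 0.00 0.00 24.00
      vertex 12.00 0.00 24.00
      vertex 12.00 11.00 24.00
    endloop
  endfacet
  facet normal 0.0000 0.0000 1.0000
    outer loop
      vertex 0.00 0.00 24.00
      vertex 12.00 11.00 24.00
      vertex 0.00 11.00 24.00
    endloop
  endfacet
  facet normal 0.0000 -1.0000 0.0000
    outer loop
      vertex 0.00 0.00 0.00
      vertex 12.00 0.00 0.00
      vertex 12.00 0.00 24.00
    endloop
  endfacet
  facet normal 0.0000 -1.0000 0.0000
    outer loop
      vertex 0.00 0.00 0.00
      vertex 12.00 0.00 24.00
      vertex 0.00 0.00 24.00
    endloop
  endfacet
  facet normal 0.0000 1.0000 0.0000
    outer loop
      vertex 12.00 11.00 24.00
      vertex 12.00 11.00 0.00
      vertex 0.00 11.00 0.00
    endloop
  endfacet
  facet normal 0.0000 1.0000 0.0000
    outer loop
      vertex 0.00 11.00 24.00
      vertex 12.00 11.00 24.00
      vertex 0.00 11.00 0.00
    endloop
  endfacet
  facet normal -1.0000 0.0000 0.0000
    outer loop
      vertex 0.00 11.00 24.00
      vertex 0.00 11.00 0.00
      vertex 0.00 0.00 0.00
    endloop
  endfacet
  facet normal -1.0000 0.0000 0.0000
    outer loop
      vertex 0.00 0.00 24.00
      vertex 0.00 11.00 24.00
      vertex 0.00 0.00 0.00
    endloop
  endfacet
  facet normal 1.0000 0.0000 0.0000
    outer loop
      vertex 12.00 0.00 0.00
      vertex 12.00 11.00 0.00
      vertex 12.00 11.00 24.00
    endloop
  endfacet
  facet normal 1.0000 0.0000 0.0000
    outer loop
      vertex 12.00 0.00 0.00
      vertex 12.00 11.00 24.00
      vertex 12.00 0.00 24.00
    endloop
  endfacet
endsolid part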